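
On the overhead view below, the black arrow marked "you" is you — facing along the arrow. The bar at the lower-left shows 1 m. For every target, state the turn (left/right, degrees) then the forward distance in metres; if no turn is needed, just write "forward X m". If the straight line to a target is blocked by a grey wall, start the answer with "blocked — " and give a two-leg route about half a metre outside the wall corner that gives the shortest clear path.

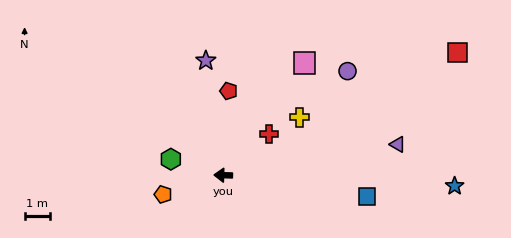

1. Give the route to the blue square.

turn left 173°, forward 5.7 m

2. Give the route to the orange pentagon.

turn left 19°, forward 2.5 m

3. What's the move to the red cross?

turn right 136°, forward 2.4 m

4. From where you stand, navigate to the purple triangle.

turn right 168°, forward 6.9 m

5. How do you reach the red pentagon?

turn right 92°, forward 3.3 m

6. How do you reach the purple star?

turn right 80°, forward 4.5 m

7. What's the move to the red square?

turn right 151°, forward 10.3 m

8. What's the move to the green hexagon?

turn right 15°, forward 2.1 m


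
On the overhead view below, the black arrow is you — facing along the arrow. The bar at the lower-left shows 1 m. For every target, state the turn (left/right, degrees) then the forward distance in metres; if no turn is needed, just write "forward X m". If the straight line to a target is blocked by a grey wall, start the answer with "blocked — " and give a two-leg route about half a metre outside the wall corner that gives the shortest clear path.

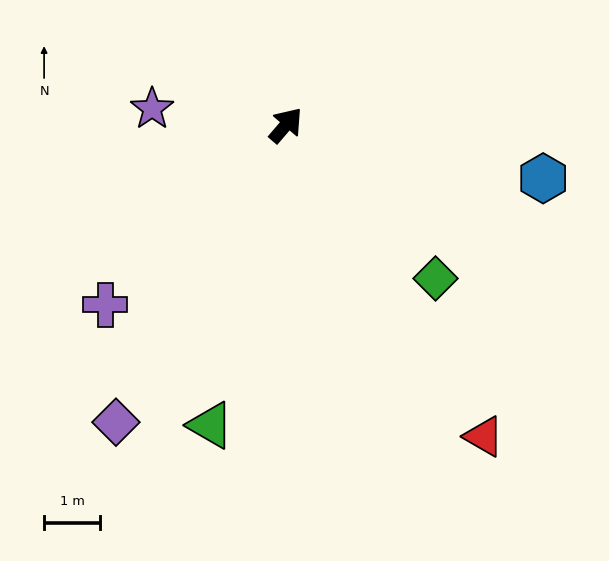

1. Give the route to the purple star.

turn left 124°, forward 2.4 m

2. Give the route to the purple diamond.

turn right 169°, forward 6.1 m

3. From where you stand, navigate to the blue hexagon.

turn right 61°, forward 4.7 m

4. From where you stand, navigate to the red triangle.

turn right 107°, forward 6.6 m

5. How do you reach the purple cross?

turn left 175°, forward 4.5 m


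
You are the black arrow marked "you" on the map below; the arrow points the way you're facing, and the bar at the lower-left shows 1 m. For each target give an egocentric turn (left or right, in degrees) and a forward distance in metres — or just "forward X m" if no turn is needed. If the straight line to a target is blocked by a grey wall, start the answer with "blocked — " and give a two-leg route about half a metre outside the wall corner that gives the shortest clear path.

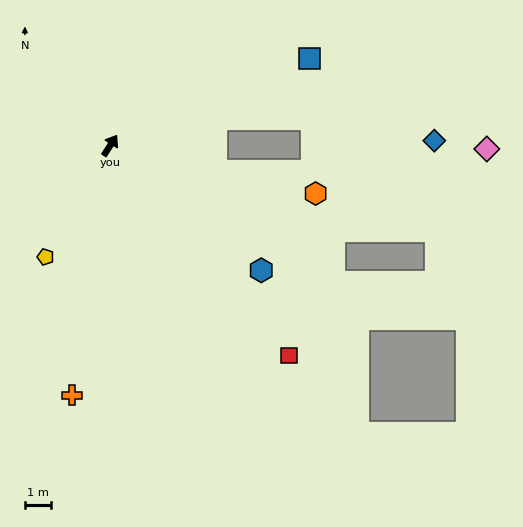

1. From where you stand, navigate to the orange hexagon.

turn right 71°, forward 8.0 m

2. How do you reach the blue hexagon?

turn right 97°, forward 7.4 m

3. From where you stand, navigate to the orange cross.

turn right 156°, forward 9.6 m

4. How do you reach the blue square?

turn right 34°, forward 8.3 m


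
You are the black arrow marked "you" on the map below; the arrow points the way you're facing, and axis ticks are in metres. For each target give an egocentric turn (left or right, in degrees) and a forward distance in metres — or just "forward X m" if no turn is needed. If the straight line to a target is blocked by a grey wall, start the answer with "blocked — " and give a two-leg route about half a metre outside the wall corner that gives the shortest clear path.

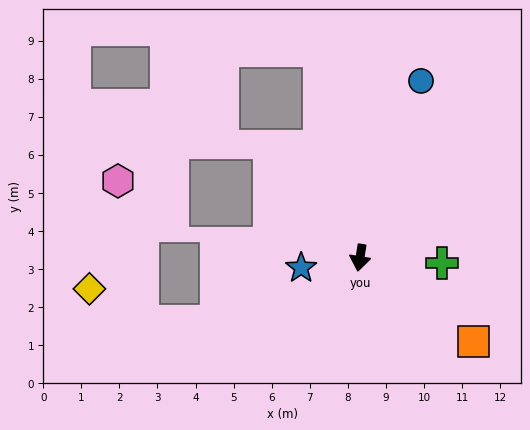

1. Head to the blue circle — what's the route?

turn left 170°, forward 4.9 m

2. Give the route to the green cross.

turn left 96°, forward 2.2 m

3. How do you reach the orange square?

turn left 63°, forward 3.7 m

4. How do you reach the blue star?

turn right 71°, forward 1.6 m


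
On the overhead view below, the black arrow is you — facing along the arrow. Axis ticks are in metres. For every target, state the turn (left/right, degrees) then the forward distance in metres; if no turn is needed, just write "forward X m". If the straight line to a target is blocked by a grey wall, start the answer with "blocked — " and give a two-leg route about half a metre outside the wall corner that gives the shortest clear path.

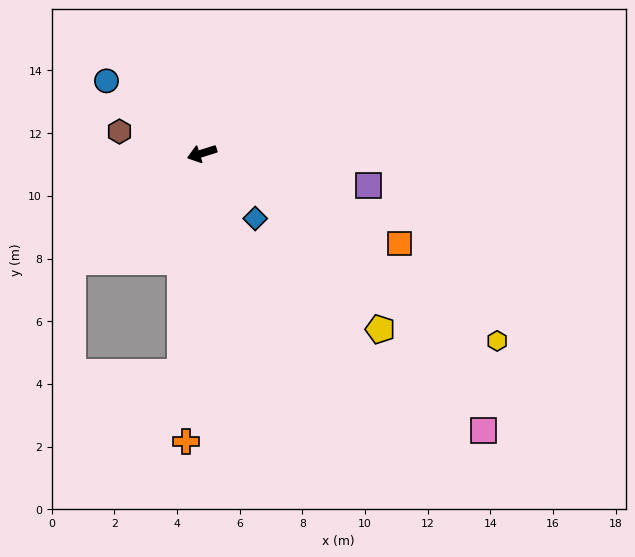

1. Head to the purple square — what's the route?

turn left 152°, forward 5.4 m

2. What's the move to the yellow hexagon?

turn left 130°, forward 11.2 m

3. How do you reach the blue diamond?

turn left 112°, forward 2.7 m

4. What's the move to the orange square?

turn left 138°, forward 6.9 m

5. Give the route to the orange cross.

turn left 69°, forward 9.2 m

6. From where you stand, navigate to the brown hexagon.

turn right 32°, forward 2.7 m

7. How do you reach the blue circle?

turn right 55°, forward 3.8 m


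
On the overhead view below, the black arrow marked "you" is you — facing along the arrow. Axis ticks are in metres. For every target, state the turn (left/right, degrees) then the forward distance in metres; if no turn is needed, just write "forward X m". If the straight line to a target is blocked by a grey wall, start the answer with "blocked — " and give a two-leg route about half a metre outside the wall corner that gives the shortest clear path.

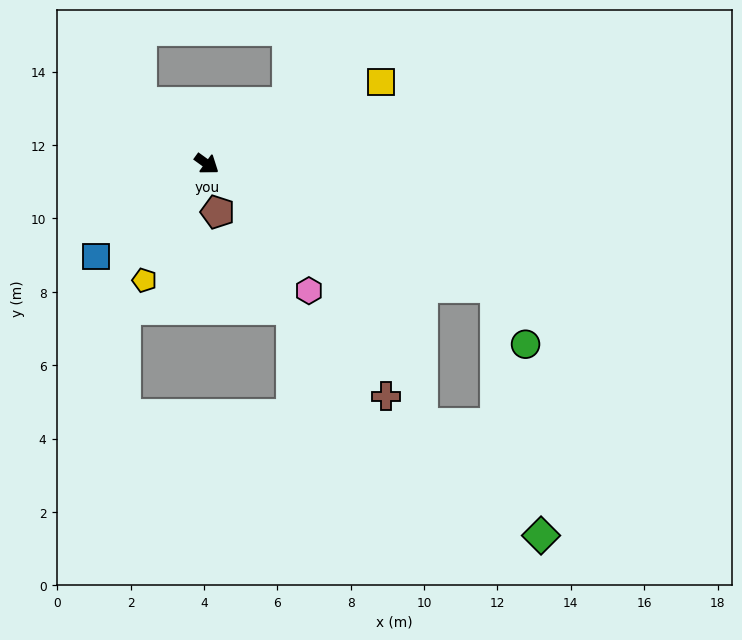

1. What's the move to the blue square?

turn right 104°, forward 3.9 m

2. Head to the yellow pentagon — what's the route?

turn right 82°, forward 3.6 m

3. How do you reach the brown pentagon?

turn right 41°, forward 1.3 m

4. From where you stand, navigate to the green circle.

blocked — turn left 13°, forward 8.6 m, then turn right 40°, forward 1.7 m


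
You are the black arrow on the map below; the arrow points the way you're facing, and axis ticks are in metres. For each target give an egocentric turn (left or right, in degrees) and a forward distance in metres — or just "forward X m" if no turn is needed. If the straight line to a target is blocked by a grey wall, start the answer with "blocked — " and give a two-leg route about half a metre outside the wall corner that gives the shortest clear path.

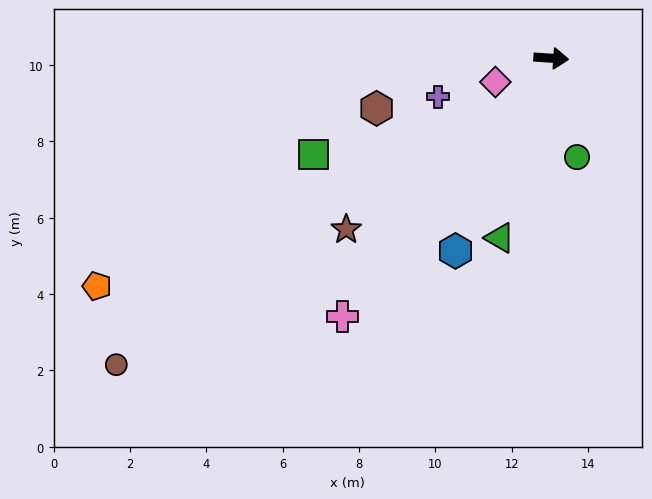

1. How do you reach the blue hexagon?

turn right 113°, forward 5.6 m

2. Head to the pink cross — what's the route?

turn right 125°, forward 8.7 m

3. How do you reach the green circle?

turn right 72°, forward 2.7 m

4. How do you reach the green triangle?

turn right 102°, forward 4.9 m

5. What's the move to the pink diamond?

turn right 153°, forward 1.6 m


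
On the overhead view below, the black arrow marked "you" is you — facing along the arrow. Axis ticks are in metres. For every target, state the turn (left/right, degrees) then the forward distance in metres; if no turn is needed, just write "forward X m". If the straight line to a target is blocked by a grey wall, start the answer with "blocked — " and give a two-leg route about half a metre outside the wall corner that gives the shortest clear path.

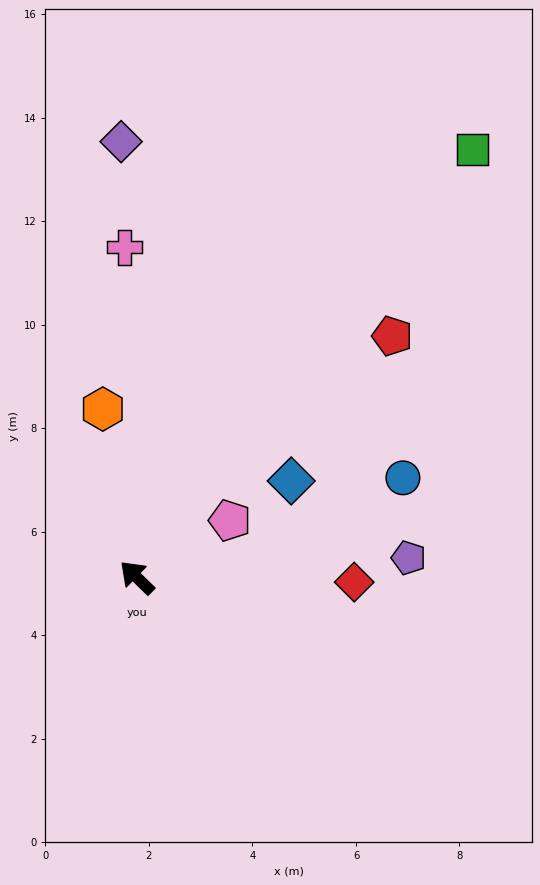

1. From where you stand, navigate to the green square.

turn right 84°, forward 10.5 m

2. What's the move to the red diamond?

turn right 137°, forward 4.2 m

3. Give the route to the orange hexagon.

turn right 34°, forward 3.3 m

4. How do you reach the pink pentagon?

turn right 104°, forward 2.1 m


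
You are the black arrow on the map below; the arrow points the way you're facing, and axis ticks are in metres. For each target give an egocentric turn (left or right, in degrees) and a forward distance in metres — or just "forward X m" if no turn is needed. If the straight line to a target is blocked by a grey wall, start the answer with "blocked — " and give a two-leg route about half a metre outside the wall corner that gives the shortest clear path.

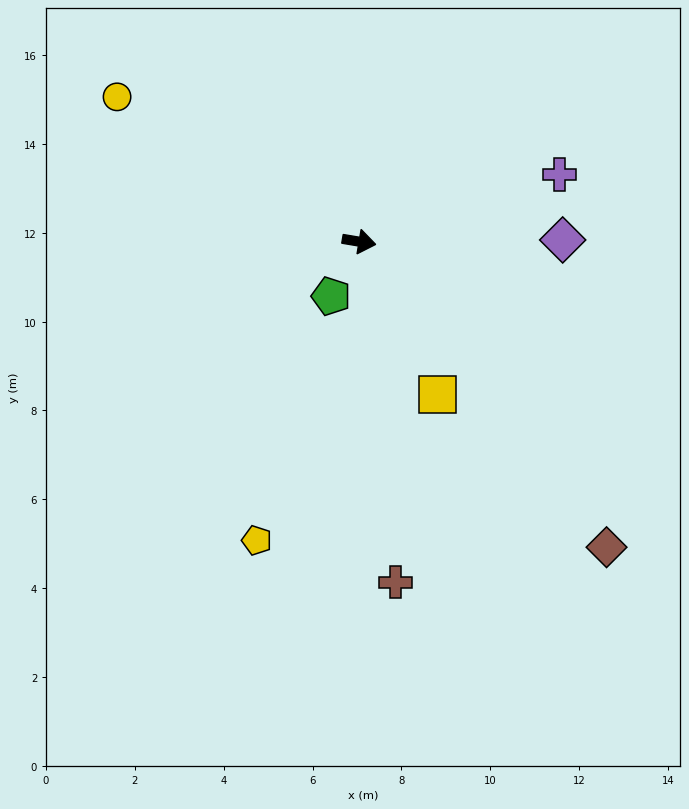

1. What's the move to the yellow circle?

turn left 159°, forward 6.3 m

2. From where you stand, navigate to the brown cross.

turn right 74°, forward 7.7 m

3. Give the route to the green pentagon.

turn right 108°, forward 1.4 m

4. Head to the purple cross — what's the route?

turn left 28°, forward 4.8 m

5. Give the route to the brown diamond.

turn right 41°, forward 8.9 m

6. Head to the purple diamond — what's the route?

turn left 10°, forward 4.6 m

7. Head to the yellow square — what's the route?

turn right 53°, forward 3.9 m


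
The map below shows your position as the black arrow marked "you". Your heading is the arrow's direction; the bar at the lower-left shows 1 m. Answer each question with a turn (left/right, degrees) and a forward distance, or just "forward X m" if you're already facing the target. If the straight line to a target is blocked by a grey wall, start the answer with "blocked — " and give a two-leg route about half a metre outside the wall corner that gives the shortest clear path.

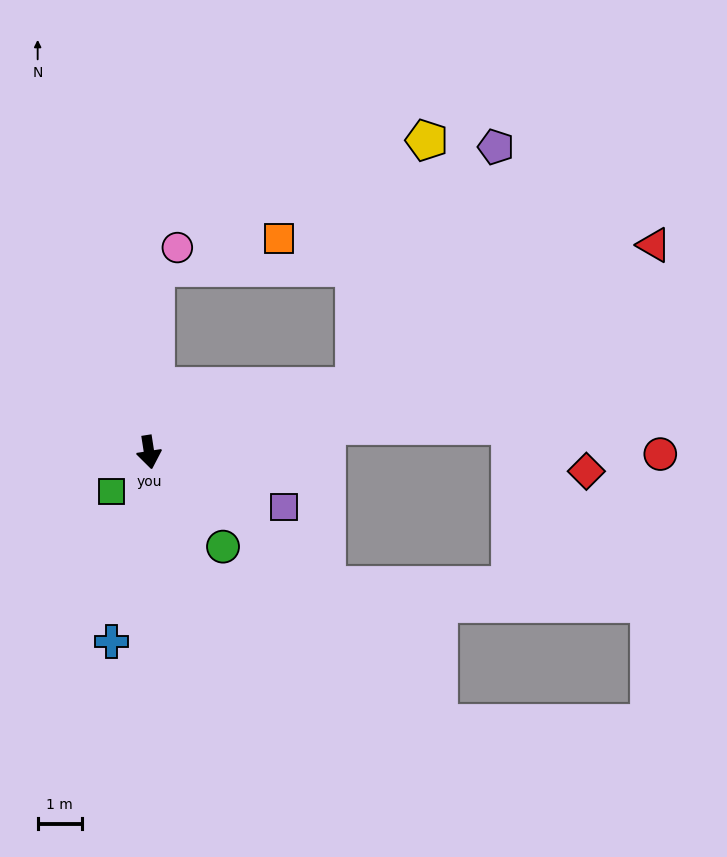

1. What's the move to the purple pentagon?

blocked — turn left 99°, forward 4.9 m, then turn left 41°, forward 6.3 m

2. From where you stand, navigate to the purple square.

turn left 59°, forward 3.3 m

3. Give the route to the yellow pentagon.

blocked — turn left 99°, forward 4.9 m, then turn left 56°, forward 5.8 m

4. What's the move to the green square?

turn right 53°, forward 1.2 m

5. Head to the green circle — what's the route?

turn left 29°, forward 2.7 m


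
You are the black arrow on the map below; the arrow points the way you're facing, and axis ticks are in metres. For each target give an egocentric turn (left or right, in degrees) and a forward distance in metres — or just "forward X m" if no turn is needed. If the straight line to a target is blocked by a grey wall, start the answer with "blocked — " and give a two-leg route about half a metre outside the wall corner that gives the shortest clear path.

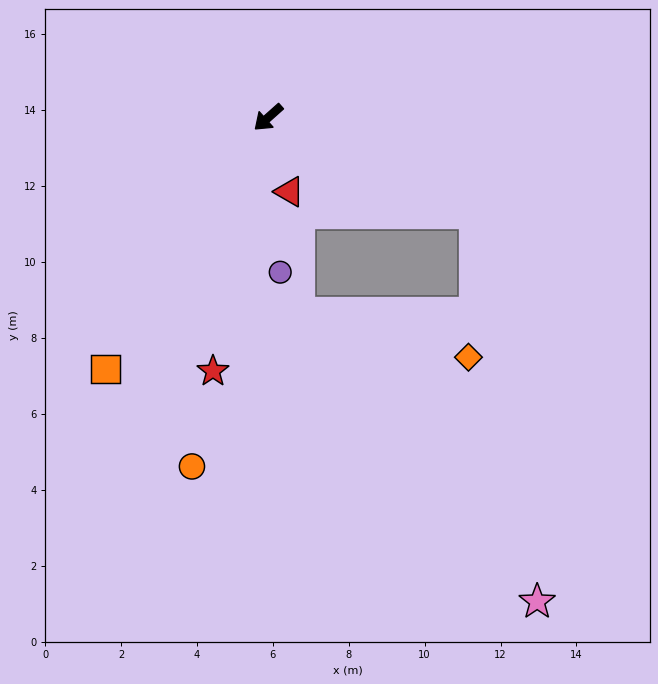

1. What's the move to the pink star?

blocked — turn left 114°, forward 6.0 m, then turn right 57°, forward 10.4 m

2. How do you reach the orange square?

turn left 15°, forward 7.9 m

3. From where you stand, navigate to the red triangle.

turn left 64°, forward 2.0 m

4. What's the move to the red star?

turn left 36°, forward 6.8 m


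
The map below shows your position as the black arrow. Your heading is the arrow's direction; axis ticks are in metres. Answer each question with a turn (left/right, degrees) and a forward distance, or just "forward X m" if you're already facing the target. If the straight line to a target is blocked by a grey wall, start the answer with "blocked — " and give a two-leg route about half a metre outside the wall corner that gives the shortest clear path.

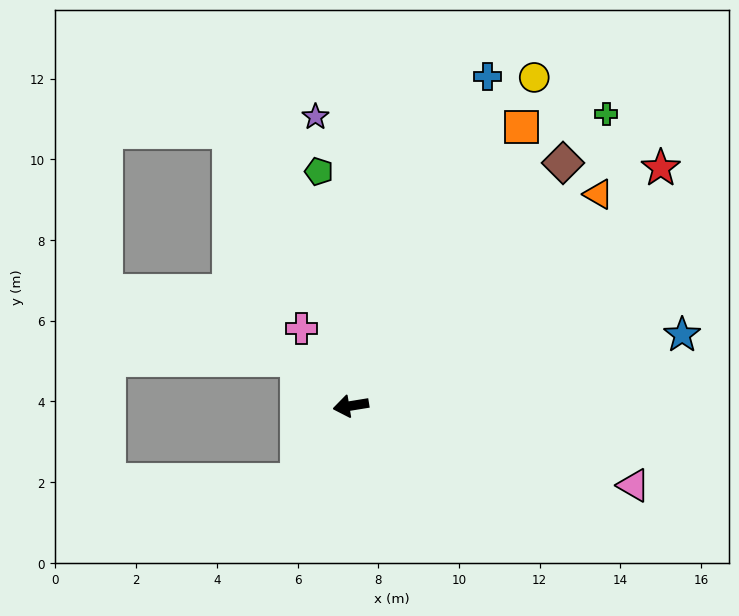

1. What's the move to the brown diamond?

turn right 140°, forward 8.0 m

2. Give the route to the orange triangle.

turn right 149°, forward 8.1 m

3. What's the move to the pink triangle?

turn left 155°, forward 7.3 m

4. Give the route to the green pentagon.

turn right 91°, forward 5.9 m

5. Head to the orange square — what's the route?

turn right 131°, forward 8.1 m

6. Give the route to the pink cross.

turn right 67°, forward 2.3 m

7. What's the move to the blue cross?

turn right 122°, forward 8.8 m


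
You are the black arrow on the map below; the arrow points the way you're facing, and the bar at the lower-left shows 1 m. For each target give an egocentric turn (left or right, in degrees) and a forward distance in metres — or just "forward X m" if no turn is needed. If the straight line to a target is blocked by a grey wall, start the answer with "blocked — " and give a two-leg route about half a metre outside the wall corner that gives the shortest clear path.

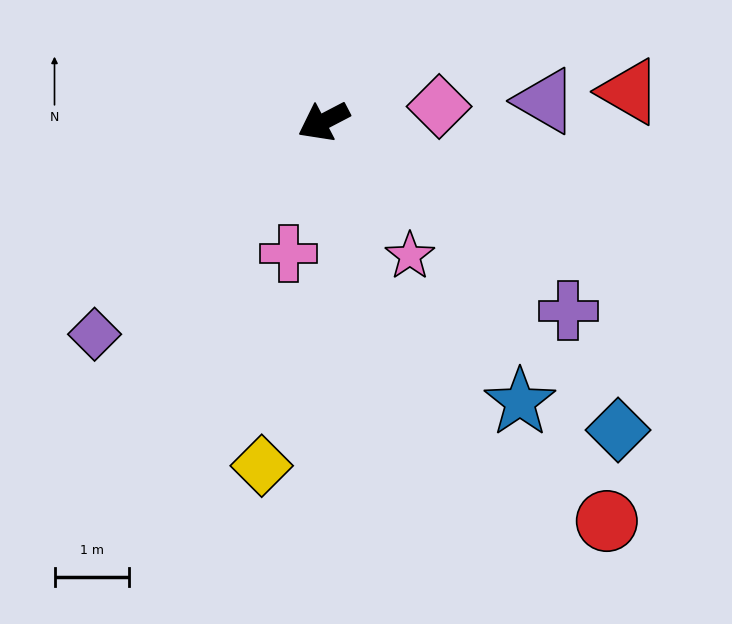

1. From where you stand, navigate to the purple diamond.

turn left 15°, forward 4.2 m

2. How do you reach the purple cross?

turn left 115°, forward 4.2 m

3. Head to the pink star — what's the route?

turn left 95°, forward 2.2 m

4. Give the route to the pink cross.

turn left 47°, forward 1.8 m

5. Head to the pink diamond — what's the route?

turn left 160°, forward 1.6 m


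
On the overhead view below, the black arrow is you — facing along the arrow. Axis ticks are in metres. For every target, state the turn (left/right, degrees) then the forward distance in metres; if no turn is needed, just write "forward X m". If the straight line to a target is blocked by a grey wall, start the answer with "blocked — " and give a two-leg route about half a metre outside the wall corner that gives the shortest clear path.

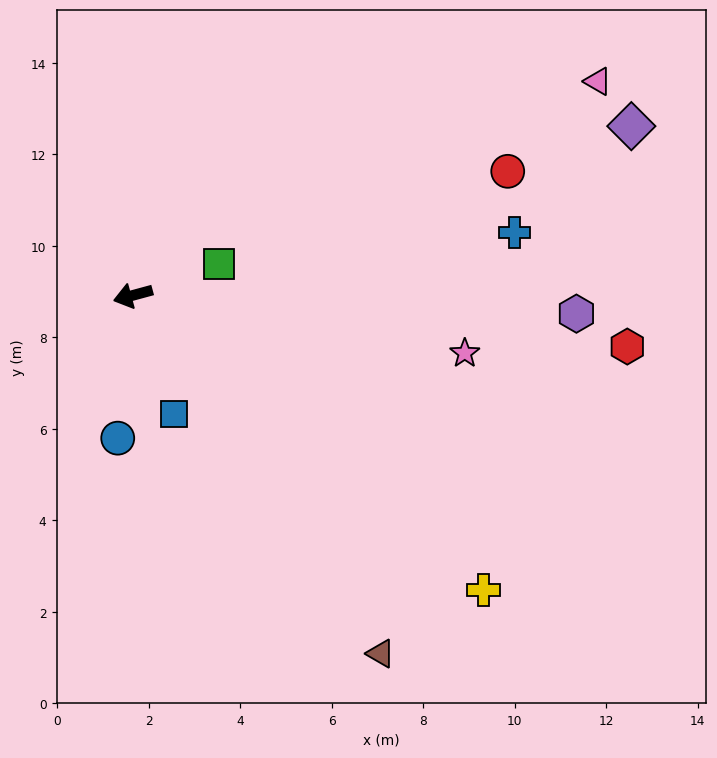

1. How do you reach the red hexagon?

turn left 159°, forward 10.9 m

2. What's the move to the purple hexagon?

turn left 162°, forward 9.7 m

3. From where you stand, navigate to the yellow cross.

turn left 125°, forward 10.0 m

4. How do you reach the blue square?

turn left 94°, forward 2.7 m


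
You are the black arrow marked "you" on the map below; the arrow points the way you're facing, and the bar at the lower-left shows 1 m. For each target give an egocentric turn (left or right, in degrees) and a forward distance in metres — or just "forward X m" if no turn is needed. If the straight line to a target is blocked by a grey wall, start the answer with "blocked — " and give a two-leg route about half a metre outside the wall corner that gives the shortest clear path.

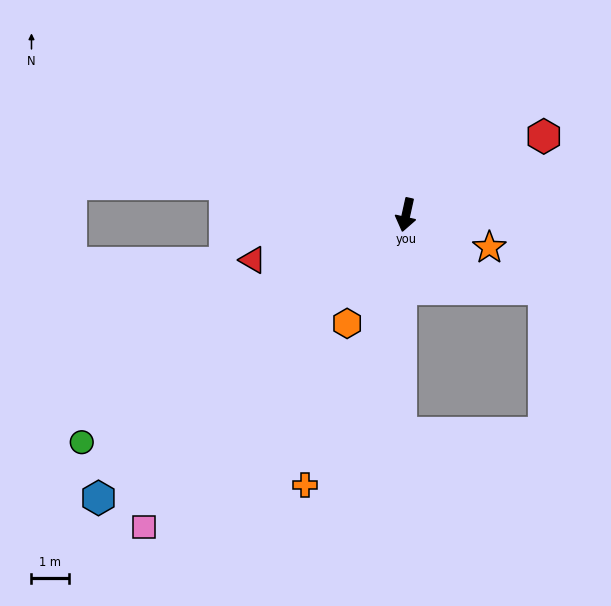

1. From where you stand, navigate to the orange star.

turn left 81°, forward 2.4 m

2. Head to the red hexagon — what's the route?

turn left 132°, forward 4.3 m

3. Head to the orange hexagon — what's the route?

turn right 16°, forward 3.3 m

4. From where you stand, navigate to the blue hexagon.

turn right 35°, forward 11.3 m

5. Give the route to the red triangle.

turn right 61°, forward 4.3 m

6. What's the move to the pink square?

turn right 28°, forward 11.0 m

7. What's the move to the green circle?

turn right 42°, forward 10.7 m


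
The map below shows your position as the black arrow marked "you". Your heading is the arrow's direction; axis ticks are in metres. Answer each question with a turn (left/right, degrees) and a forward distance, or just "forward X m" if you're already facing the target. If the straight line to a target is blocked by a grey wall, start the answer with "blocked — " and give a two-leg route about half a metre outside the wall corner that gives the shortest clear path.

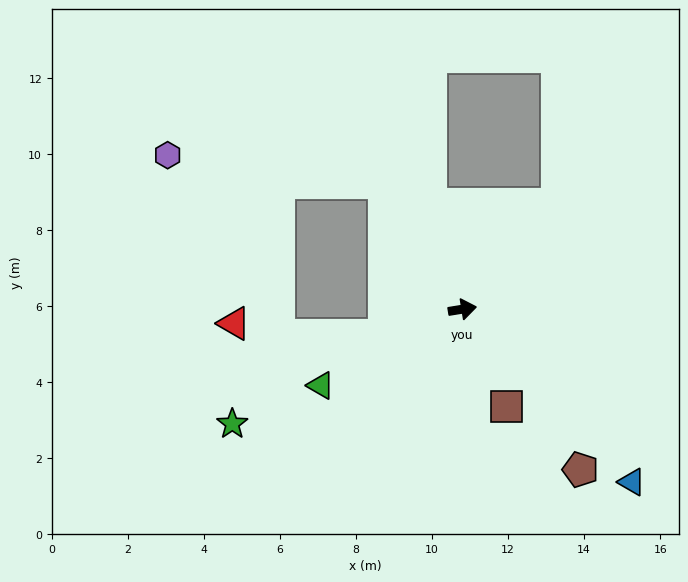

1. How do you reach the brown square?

turn right 75°, forward 2.8 m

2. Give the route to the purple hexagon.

blocked — turn left 113°, forward 3.9 m, then turn left 51°, forward 5.7 m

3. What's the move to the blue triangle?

turn right 55°, forward 6.4 m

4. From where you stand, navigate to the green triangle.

turn right 161°, forward 4.2 m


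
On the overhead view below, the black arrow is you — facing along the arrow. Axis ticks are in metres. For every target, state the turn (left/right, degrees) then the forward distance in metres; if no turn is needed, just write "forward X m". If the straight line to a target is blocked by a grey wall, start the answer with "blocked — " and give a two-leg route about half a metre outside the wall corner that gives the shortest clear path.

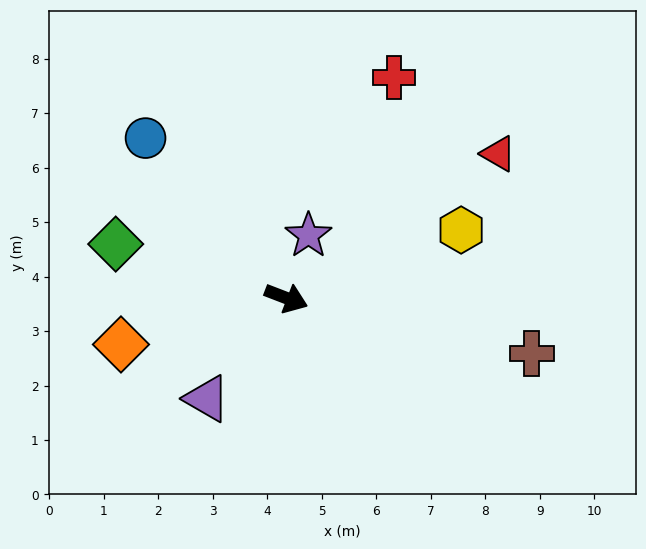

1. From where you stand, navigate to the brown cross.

turn left 8°, forward 4.6 m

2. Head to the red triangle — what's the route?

turn left 55°, forward 4.7 m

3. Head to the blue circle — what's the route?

turn left 152°, forward 3.9 m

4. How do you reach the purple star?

turn left 92°, forward 1.2 m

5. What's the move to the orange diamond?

turn right 143°, forward 3.2 m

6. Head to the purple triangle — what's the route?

turn right 107°, forward 2.4 m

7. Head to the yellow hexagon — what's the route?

turn left 42°, forward 3.4 m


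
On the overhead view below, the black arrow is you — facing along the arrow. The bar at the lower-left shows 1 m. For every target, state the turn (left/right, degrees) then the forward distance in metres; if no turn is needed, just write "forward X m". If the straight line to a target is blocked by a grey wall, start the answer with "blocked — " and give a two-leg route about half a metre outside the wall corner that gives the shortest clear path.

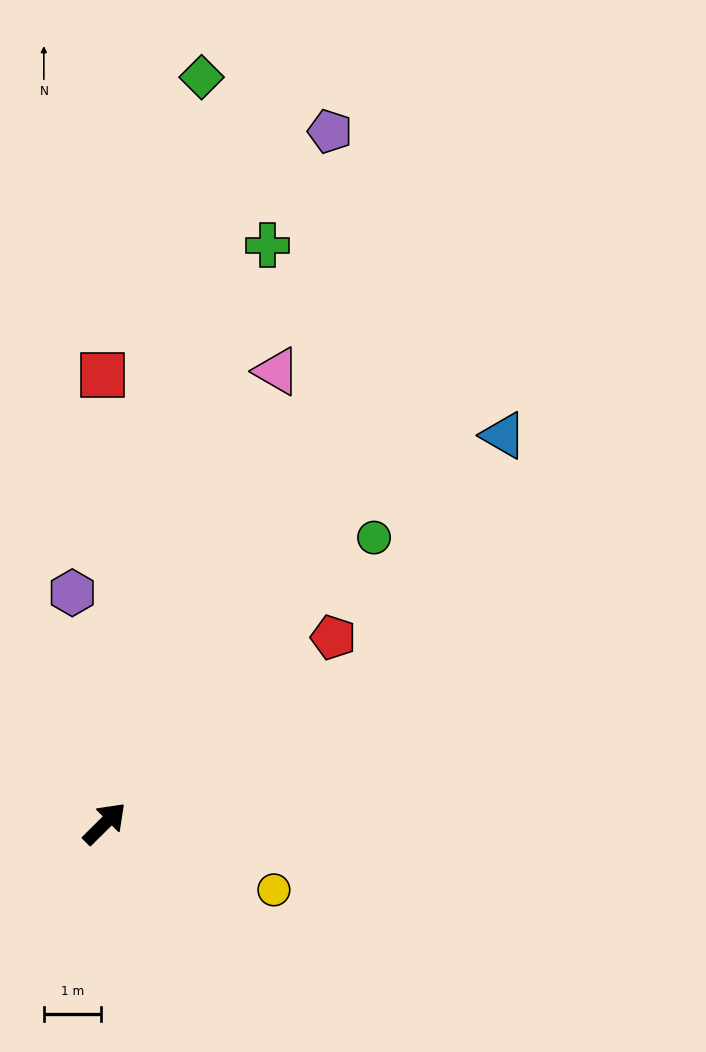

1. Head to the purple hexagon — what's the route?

turn left 53°, forward 4.1 m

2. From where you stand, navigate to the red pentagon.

turn right 6°, forward 5.2 m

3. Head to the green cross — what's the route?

turn left 29°, forward 10.5 m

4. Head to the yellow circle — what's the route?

turn right 66°, forward 3.2 m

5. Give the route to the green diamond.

turn left 38°, forward 13.2 m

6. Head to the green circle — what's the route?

forward 6.9 m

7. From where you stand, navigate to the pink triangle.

turn left 24°, forward 8.5 m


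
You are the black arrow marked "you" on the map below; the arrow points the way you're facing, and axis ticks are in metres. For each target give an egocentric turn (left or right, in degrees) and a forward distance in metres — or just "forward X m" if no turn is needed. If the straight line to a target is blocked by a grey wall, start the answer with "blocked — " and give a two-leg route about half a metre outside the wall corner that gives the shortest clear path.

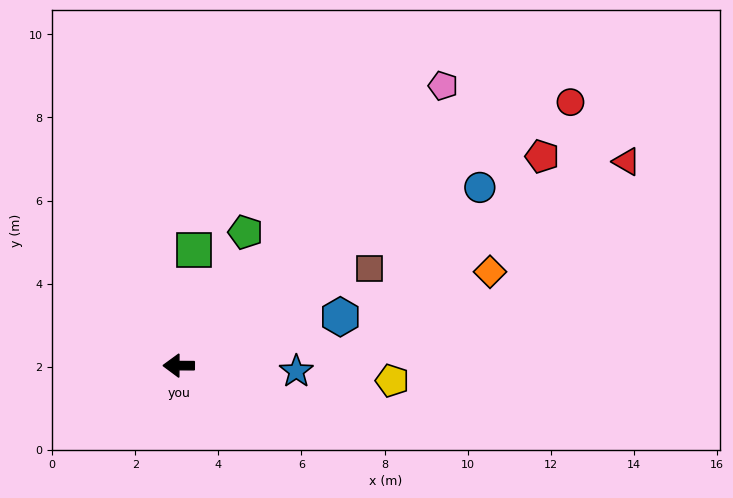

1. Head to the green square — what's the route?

turn right 97°, forward 2.8 m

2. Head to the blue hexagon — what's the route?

turn right 163°, forward 4.1 m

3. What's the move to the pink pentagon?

turn right 133°, forward 9.3 m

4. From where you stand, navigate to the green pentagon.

turn right 116°, forward 3.6 m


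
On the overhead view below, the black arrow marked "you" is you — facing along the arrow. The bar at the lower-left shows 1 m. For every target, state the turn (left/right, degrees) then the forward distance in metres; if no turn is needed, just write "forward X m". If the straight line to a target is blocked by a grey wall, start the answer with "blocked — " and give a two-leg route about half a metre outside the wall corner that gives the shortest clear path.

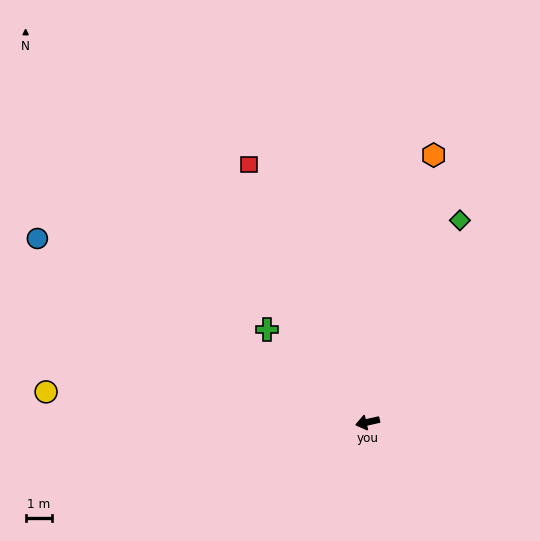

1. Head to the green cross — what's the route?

turn right 55°, forward 5.1 m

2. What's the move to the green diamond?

turn right 127°, forward 8.3 m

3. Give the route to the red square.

turn right 78°, forward 10.6 m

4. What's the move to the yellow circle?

turn right 18°, forward 12.1 m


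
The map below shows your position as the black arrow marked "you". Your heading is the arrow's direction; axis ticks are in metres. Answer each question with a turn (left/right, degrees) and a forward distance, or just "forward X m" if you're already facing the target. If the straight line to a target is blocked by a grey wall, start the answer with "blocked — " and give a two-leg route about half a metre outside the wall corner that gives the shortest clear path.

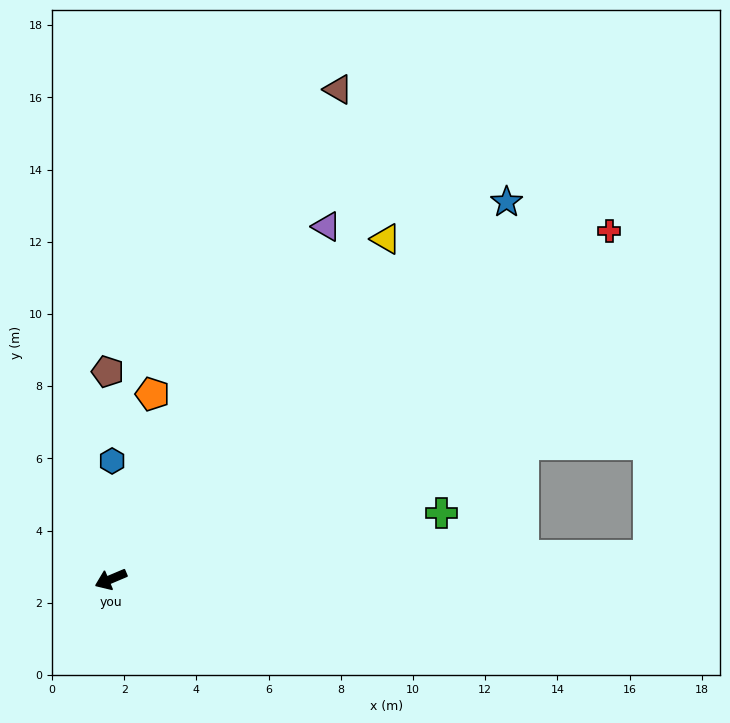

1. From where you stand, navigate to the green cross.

turn left 168°, forward 9.3 m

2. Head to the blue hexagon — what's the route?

turn right 114°, forward 3.3 m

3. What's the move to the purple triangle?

turn right 144°, forward 11.5 m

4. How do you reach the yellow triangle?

turn right 152°, forward 12.1 m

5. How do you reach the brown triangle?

turn right 138°, forward 15.0 m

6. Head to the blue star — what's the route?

turn right 159°, forward 15.1 m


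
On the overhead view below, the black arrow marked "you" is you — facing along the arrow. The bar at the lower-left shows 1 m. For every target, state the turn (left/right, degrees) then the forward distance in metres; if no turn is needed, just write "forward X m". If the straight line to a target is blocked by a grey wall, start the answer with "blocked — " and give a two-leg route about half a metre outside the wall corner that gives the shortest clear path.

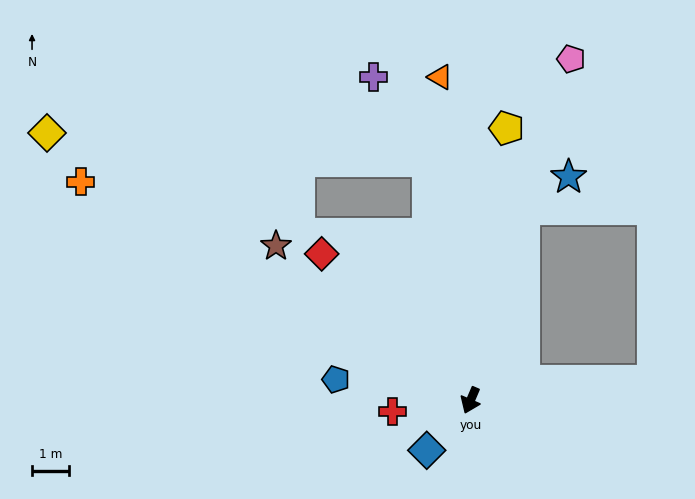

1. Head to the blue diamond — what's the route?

turn right 18°, forward 1.8 m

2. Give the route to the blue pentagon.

turn right 76°, forward 3.7 m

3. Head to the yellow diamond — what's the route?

turn right 99°, forward 13.4 m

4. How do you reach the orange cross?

turn right 96°, forward 12.0 m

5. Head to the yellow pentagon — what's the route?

turn right 164°, forward 7.4 m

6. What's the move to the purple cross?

blocked — turn right 147°, forward 6.5 m, then turn left 23°, forward 2.7 m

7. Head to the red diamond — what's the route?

turn right 111°, forward 5.6 m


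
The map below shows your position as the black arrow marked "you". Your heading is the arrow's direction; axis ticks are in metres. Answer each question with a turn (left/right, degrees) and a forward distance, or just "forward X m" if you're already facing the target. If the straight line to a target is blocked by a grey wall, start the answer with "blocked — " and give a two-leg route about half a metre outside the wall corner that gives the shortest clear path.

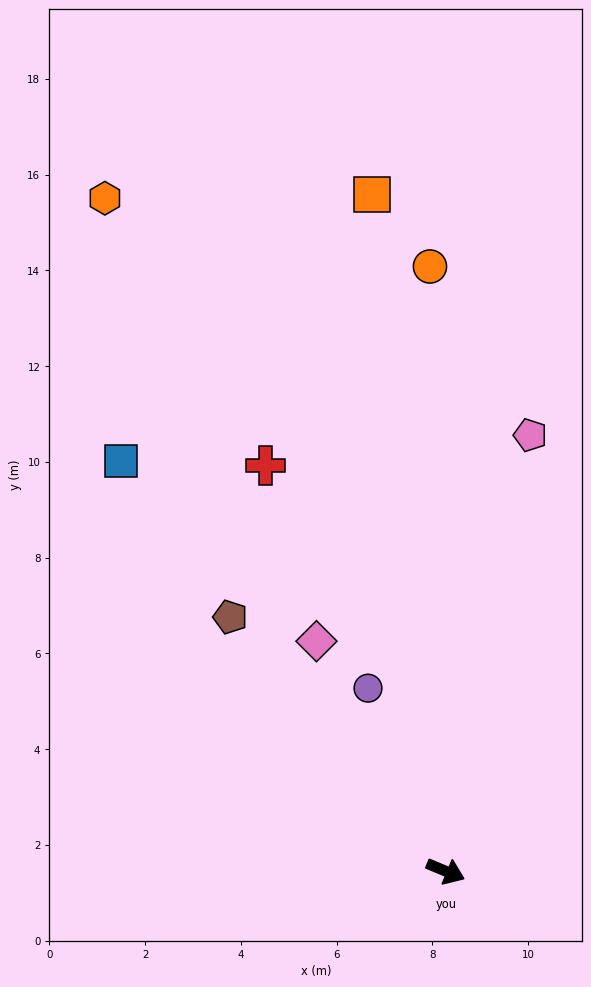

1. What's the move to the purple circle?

turn left 136°, forward 4.2 m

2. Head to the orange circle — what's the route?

turn left 114°, forward 12.6 m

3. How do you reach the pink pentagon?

turn left 102°, forward 9.3 m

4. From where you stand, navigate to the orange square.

turn left 119°, forward 14.2 m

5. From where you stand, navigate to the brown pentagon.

turn left 153°, forward 7.0 m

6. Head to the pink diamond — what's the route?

turn left 142°, forward 5.5 m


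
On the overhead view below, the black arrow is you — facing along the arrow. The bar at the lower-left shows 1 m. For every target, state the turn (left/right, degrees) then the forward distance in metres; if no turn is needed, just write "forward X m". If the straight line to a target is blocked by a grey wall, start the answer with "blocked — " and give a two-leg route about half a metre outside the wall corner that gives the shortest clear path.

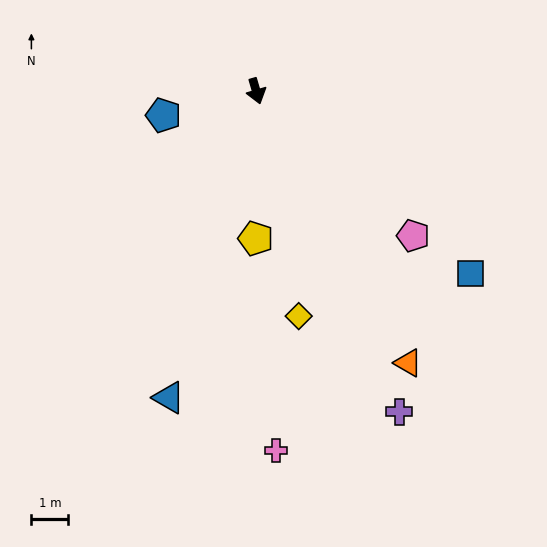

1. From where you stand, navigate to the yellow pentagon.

turn right 16°, forward 4.0 m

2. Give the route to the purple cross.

turn left 8°, forward 9.5 m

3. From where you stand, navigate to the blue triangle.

turn right 32°, forward 8.6 m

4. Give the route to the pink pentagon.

turn left 31°, forward 5.8 m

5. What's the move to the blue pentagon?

turn right 92°, forward 2.6 m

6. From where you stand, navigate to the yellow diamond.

turn right 6°, forward 6.2 m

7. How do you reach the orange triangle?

turn left 13°, forward 8.4 m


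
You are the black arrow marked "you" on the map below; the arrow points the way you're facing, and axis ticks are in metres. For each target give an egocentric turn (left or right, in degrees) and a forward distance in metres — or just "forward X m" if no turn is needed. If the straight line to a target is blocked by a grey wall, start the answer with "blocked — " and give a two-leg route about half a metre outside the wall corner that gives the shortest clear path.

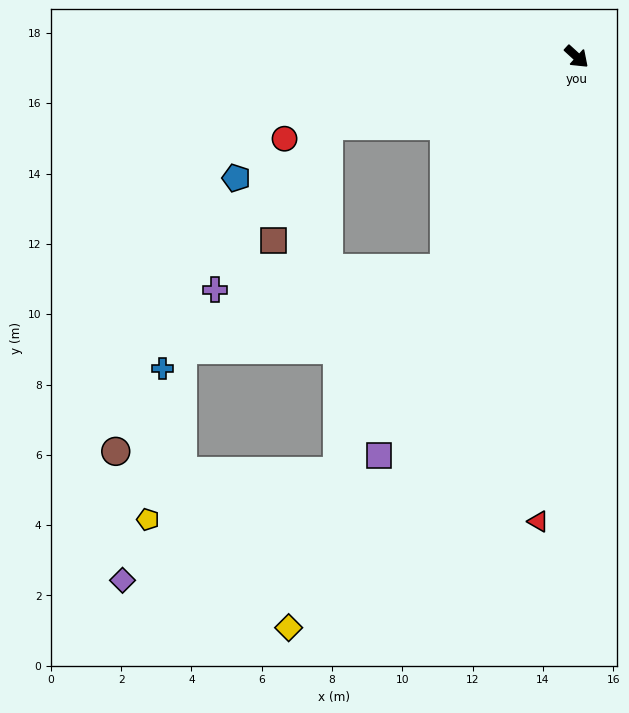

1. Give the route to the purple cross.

blocked — turn right 79°, forward 7.1 m, then turn right 53°, forward 6.6 m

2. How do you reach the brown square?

blocked — turn right 122°, forward 7.3 m, then turn left 49°, forward 3.6 m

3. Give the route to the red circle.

turn right 122°, forward 8.6 m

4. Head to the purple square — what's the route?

turn right 74°, forward 12.7 m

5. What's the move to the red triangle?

turn right 52°, forward 13.3 m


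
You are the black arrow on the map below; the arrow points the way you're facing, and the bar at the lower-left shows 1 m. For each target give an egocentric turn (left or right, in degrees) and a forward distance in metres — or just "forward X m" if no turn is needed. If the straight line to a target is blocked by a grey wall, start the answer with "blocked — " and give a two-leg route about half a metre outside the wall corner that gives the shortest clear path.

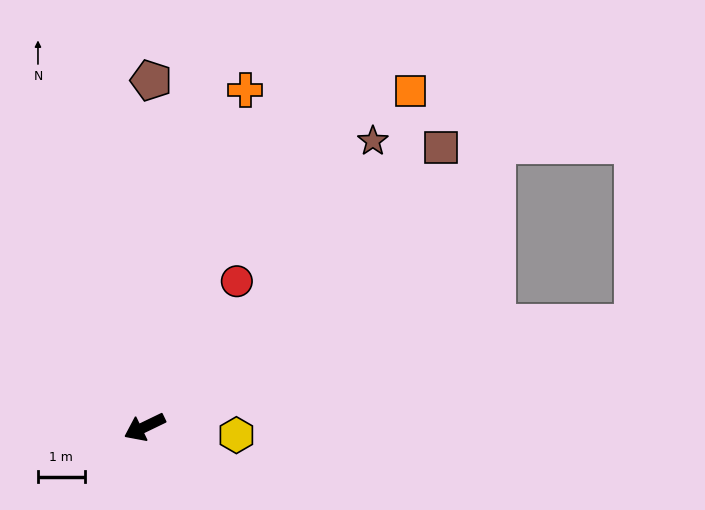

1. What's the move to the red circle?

turn right 148°, forward 3.7 m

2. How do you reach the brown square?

turn right 162°, forward 8.7 m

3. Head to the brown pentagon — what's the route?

turn right 117°, forward 7.4 m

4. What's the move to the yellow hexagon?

turn left 149°, forward 2.0 m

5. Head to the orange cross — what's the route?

turn right 132°, forward 7.5 m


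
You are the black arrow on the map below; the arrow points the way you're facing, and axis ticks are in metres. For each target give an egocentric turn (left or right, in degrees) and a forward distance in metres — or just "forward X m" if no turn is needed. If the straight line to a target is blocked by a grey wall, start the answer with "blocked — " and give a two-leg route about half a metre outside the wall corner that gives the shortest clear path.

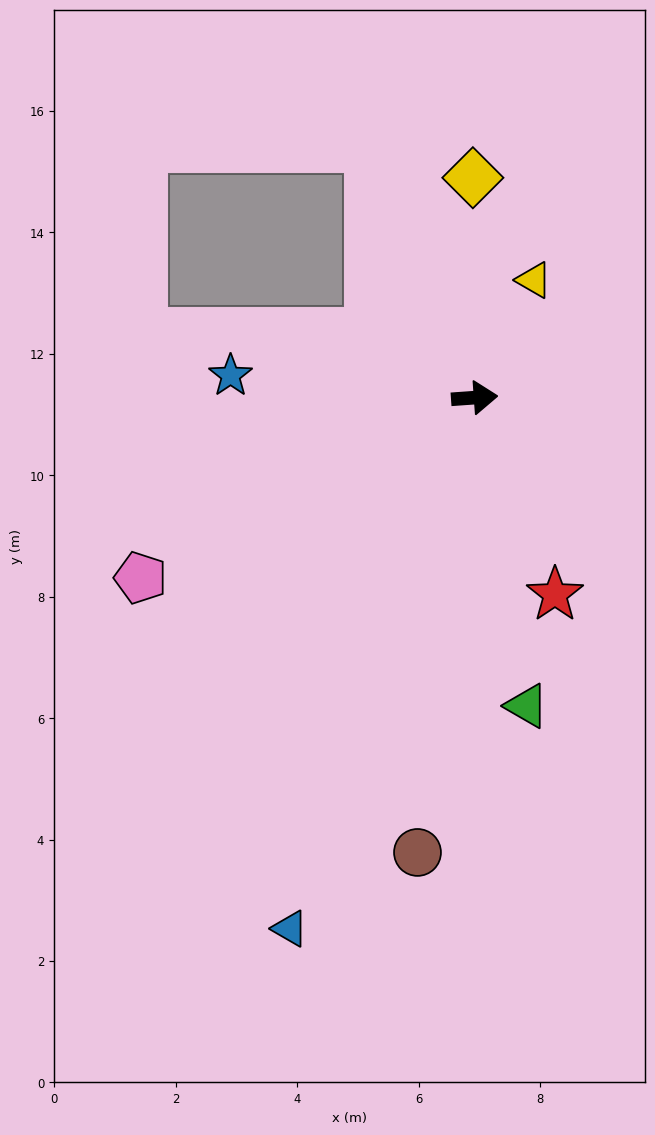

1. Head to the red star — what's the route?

turn right 72°, forward 3.5 m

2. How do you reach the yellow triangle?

turn left 59°, forward 2.2 m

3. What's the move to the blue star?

turn left 171°, forward 4.0 m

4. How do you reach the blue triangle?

turn right 113°, forward 9.3 m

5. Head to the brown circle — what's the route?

turn right 101°, forward 7.5 m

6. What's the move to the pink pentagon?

turn right 156°, forward 6.2 m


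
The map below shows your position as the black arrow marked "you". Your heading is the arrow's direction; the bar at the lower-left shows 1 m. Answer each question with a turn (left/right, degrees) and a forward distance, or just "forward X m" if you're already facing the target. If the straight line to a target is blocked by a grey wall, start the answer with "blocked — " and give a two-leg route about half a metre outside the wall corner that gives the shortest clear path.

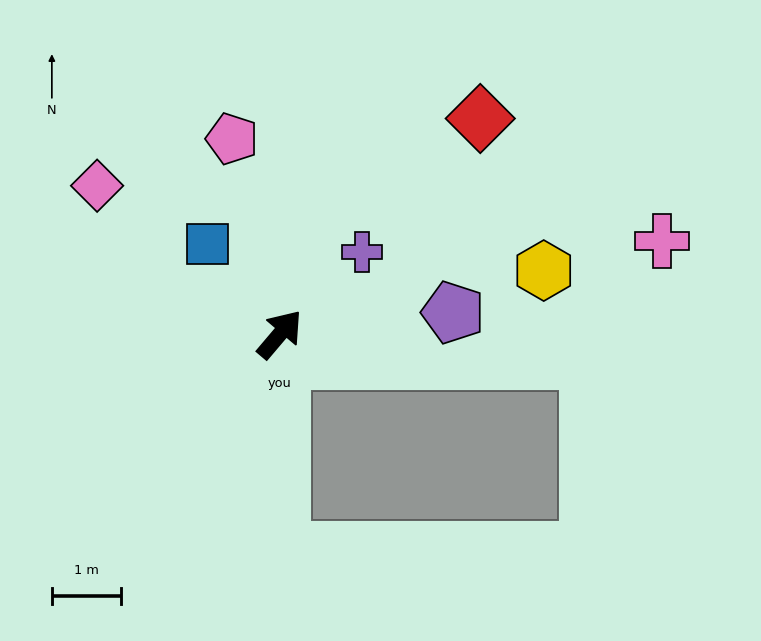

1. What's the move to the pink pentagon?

turn left 54°, forward 2.9 m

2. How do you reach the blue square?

turn left 79°, forward 1.7 m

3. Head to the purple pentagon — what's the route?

turn right 43°, forward 2.5 m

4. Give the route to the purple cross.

turn right 5°, forward 1.7 m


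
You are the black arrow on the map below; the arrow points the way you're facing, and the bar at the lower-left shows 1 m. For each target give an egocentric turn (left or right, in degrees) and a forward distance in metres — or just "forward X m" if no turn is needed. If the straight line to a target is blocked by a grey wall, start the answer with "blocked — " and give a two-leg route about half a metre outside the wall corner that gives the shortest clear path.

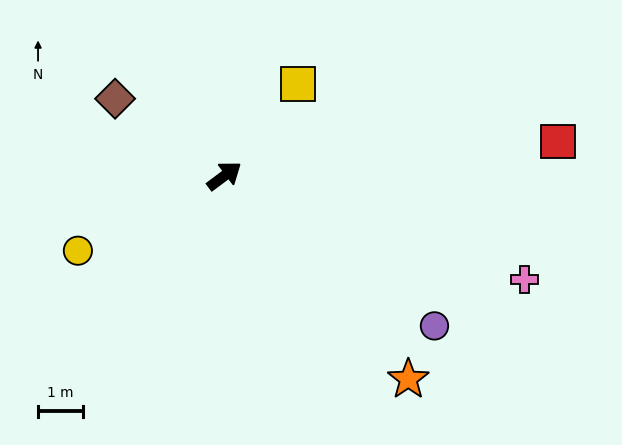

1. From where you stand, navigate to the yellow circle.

turn left 170°, forward 3.6 m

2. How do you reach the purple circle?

turn right 72°, forward 5.7 m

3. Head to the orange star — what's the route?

turn right 85°, forward 6.1 m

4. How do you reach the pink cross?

turn right 56°, forward 7.0 m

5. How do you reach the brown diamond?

turn left 108°, forward 3.0 m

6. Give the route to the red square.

turn right 31°, forward 7.4 m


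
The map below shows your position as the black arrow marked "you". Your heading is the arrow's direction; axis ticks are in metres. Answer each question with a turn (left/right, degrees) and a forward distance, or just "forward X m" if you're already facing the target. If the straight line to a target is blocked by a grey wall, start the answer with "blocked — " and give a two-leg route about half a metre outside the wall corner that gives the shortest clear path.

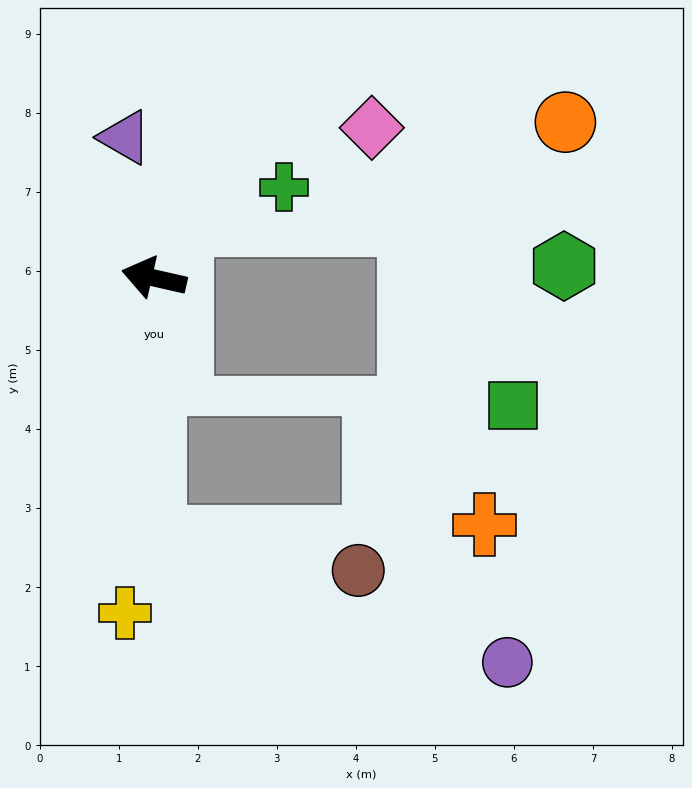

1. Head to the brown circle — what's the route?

blocked — turn left 102°, forward 3.3 m, then turn left 82°, forward 2.6 m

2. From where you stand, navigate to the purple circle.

blocked — turn left 102°, forward 3.3 m, then turn left 72°, forward 4.8 m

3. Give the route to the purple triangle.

turn right 66°, forward 1.8 m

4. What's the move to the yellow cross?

turn left 98°, forward 4.3 m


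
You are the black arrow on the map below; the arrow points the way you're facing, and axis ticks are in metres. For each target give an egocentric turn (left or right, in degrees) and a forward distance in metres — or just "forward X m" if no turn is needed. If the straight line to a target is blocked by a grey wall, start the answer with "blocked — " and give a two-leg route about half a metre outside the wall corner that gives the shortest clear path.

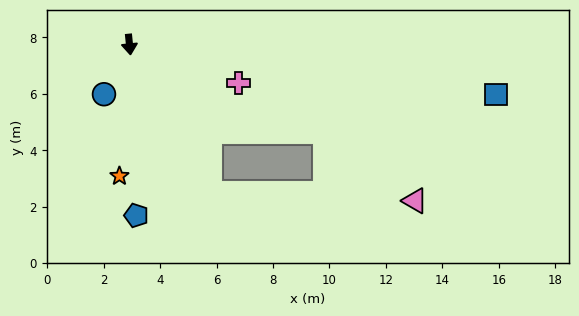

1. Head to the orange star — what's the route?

turn right 10°, forward 4.7 m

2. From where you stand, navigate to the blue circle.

turn right 33°, forward 2.0 m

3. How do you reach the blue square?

turn left 77°, forward 13.1 m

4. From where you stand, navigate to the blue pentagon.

turn right 3°, forward 6.1 m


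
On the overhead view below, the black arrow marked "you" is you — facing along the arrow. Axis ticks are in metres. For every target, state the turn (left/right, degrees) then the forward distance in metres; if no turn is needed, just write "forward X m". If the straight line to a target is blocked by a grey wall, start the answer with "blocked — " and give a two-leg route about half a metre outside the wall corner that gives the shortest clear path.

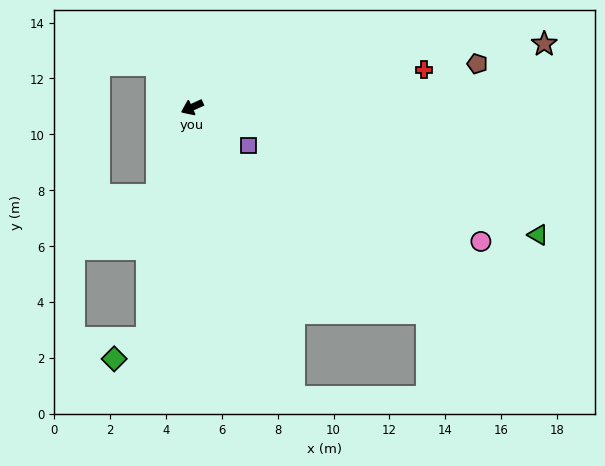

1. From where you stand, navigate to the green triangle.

turn left 135°, forward 13.2 m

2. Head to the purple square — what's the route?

turn left 121°, forward 2.4 m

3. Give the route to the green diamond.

blocked — turn left 55°, forward 8.4 m, then turn right 48°, forward 1.4 m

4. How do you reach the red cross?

turn left 165°, forward 8.4 m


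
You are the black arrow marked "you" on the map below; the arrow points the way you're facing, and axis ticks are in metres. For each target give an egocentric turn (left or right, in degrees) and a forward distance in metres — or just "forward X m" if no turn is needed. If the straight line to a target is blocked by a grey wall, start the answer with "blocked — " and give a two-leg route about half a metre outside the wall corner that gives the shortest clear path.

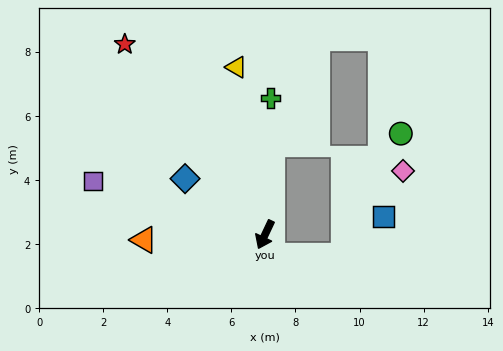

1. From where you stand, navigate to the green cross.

turn right 157°, forward 4.3 m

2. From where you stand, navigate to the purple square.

turn right 82°, forward 5.6 m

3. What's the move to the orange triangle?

turn right 62°, forward 3.8 m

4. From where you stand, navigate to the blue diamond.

turn right 100°, forward 3.0 m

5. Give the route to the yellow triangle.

turn right 145°, forward 5.3 m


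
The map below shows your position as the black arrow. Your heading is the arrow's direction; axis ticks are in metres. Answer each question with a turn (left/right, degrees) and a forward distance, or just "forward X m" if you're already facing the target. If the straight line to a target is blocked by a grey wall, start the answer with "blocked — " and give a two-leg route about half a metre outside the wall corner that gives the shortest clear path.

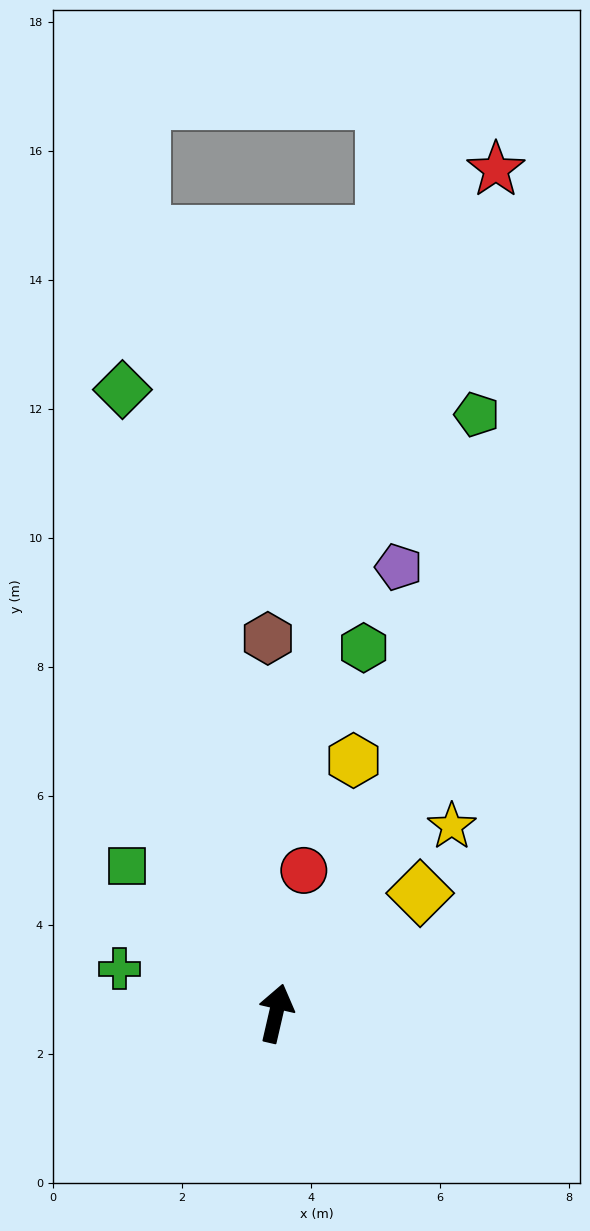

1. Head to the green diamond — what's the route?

turn left 27°, forward 10.0 m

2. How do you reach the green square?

turn left 58°, forward 3.3 m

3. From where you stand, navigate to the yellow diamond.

turn right 37°, forward 2.9 m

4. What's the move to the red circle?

turn left 2°, forward 2.3 m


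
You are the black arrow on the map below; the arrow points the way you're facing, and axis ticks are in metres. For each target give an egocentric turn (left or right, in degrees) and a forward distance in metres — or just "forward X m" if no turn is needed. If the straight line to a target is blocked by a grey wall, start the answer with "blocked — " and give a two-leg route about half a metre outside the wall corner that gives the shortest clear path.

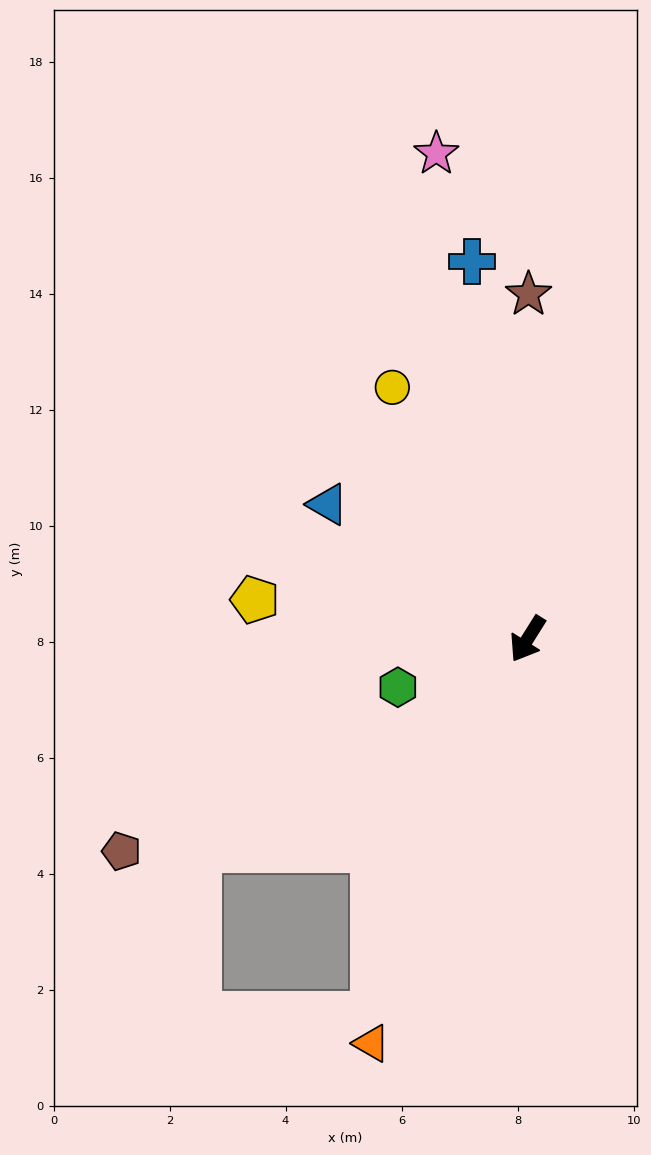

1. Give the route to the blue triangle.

turn right 92°, forward 4.2 m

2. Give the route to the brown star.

turn right 148°, forward 5.9 m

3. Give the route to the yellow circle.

turn right 120°, forward 4.9 m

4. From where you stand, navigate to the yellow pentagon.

turn right 66°, forward 4.8 m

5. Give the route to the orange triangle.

turn left 11°, forward 7.5 m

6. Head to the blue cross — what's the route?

turn right 140°, forward 6.6 m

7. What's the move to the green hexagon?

turn right 38°, forward 2.4 m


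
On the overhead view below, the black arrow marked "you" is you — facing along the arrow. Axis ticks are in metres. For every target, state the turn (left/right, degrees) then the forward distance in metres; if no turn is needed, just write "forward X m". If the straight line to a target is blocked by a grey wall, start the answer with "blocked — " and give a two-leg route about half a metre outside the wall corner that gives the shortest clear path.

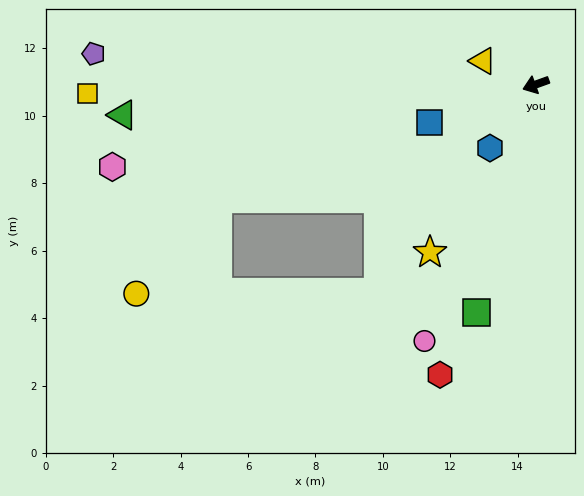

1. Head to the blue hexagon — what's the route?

turn left 34°, forward 2.3 m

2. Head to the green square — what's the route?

turn left 56°, forward 7.0 m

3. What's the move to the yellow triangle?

turn right 44°, forward 1.7 m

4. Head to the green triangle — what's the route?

turn right 16°, forward 12.3 m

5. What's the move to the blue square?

forward 3.4 m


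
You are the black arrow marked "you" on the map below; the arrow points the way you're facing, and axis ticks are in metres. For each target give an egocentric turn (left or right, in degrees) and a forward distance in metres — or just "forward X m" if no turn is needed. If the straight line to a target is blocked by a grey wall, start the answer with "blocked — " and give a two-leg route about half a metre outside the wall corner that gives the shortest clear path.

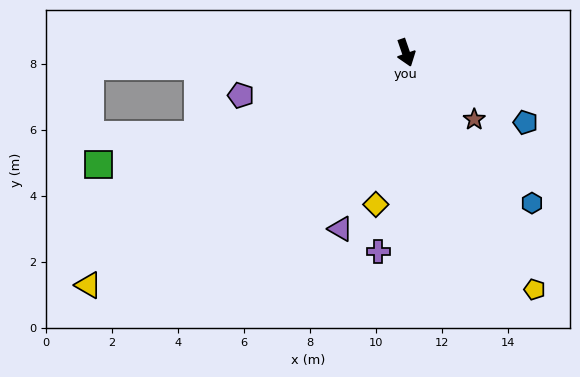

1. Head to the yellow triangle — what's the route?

turn right 73°, forward 11.9 m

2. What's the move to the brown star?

turn left 27°, forward 2.9 m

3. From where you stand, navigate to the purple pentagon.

turn right 95°, forward 5.2 m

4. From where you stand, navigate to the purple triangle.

turn right 39°, forward 5.7 m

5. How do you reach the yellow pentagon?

turn left 10°, forward 8.2 m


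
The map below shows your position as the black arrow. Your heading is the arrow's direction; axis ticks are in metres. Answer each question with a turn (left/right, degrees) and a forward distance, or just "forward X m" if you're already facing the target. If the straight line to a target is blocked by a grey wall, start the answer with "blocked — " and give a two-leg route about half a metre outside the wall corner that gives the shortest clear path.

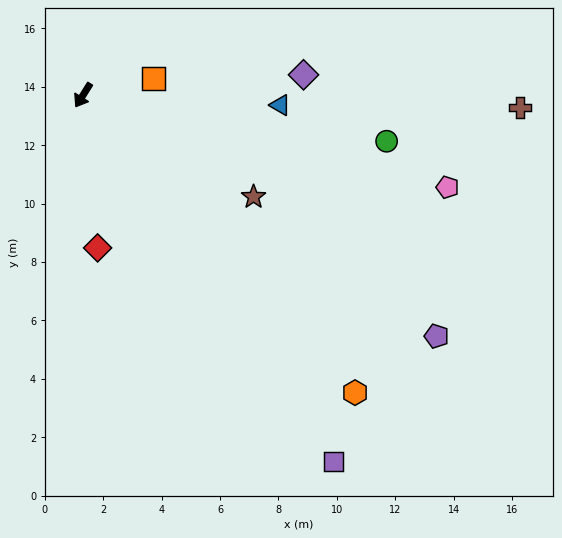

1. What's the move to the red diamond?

turn left 37°, forward 5.3 m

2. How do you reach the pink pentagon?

turn left 108°, forward 12.9 m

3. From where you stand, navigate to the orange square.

turn left 136°, forward 2.5 m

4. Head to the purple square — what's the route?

turn left 66°, forward 15.2 m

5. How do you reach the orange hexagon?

turn left 74°, forward 13.8 m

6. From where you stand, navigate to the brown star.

turn left 91°, forward 6.8 m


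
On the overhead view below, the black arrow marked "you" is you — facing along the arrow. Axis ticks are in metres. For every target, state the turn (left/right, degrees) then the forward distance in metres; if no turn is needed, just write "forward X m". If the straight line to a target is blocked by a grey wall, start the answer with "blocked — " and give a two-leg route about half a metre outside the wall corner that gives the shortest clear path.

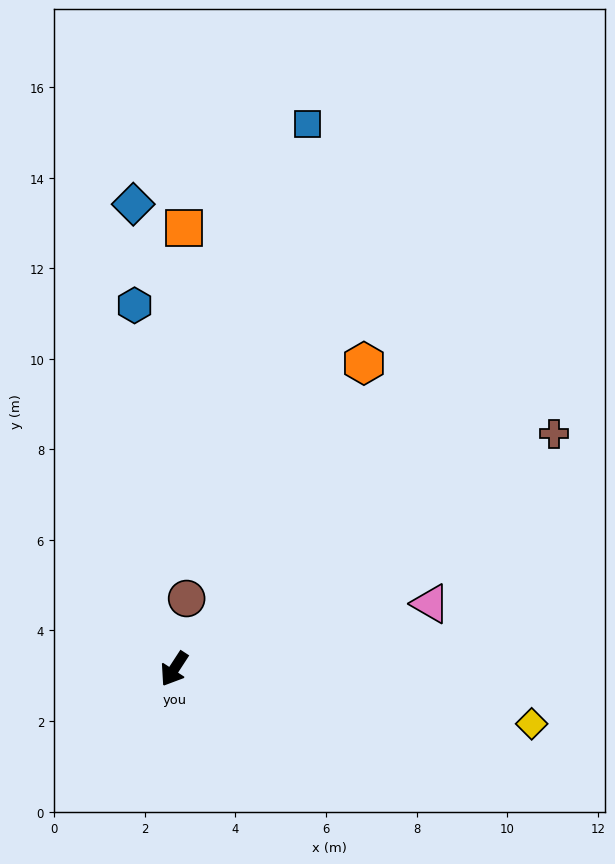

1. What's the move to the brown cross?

turn left 155°, forward 9.9 m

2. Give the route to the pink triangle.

turn left 137°, forward 5.8 m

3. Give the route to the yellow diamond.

turn left 114°, forward 8.0 m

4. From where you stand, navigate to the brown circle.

turn right 157°, forward 1.6 m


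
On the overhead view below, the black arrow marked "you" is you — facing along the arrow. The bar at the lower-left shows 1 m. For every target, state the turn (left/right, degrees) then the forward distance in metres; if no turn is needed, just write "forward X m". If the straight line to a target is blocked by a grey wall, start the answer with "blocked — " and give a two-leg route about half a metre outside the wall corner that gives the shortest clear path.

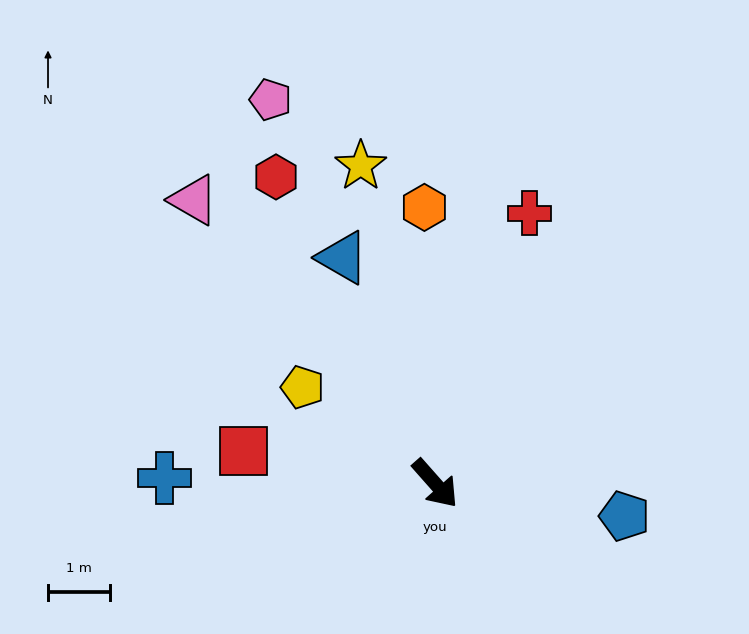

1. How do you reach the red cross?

turn left 119°, forward 4.6 m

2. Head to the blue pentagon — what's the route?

turn left 39°, forward 3.1 m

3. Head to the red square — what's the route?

turn right 141°, forward 3.1 m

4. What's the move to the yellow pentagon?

turn right 167°, forward 2.6 m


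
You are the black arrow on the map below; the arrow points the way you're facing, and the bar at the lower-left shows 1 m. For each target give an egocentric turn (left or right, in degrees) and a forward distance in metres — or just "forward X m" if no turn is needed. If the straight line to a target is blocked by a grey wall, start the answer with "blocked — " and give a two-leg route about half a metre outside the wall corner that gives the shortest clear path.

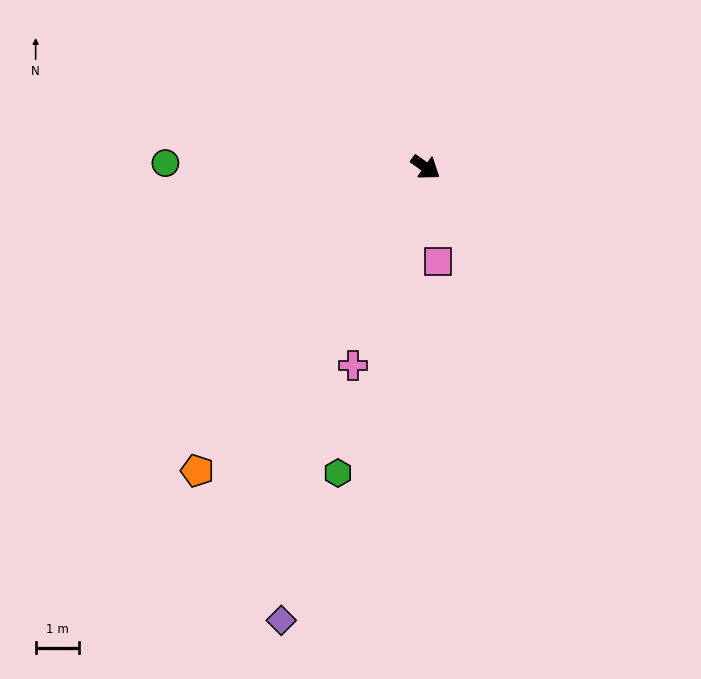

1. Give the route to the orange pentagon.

turn right 92°, forward 8.7 m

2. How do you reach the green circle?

turn right 146°, forward 6.0 m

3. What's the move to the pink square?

turn right 47°, forward 2.2 m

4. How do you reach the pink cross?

turn right 75°, forward 4.8 m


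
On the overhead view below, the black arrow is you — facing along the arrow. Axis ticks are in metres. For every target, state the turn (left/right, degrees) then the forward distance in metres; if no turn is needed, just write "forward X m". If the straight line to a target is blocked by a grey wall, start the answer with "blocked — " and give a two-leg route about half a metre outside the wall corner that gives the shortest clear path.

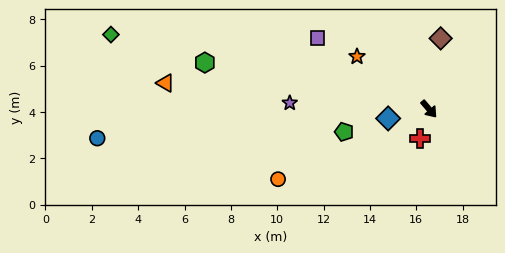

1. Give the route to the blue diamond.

turn right 118°, forward 1.8 m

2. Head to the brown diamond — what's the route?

turn left 130°, forward 3.1 m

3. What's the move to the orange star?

turn right 167°, forward 3.8 m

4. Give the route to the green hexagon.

turn right 142°, forward 9.9 m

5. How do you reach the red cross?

turn right 57°, forward 1.3 m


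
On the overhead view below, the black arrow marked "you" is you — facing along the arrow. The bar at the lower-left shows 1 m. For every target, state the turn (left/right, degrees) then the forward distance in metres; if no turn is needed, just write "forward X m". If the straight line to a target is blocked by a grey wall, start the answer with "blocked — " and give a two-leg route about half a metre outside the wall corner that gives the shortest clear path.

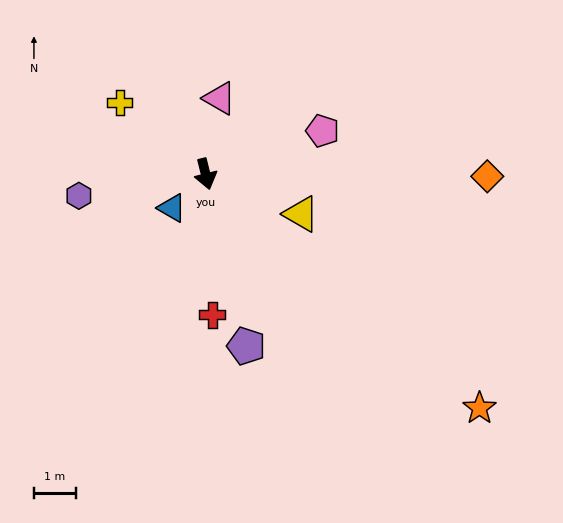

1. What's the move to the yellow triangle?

turn left 53°, forward 2.5 m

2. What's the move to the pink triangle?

turn left 156°, forward 1.8 m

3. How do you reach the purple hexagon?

turn right 94°, forward 3.1 m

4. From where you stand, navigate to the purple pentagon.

forward 4.2 m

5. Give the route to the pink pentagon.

turn left 96°, forward 3.0 m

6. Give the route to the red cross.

turn right 11°, forward 3.4 m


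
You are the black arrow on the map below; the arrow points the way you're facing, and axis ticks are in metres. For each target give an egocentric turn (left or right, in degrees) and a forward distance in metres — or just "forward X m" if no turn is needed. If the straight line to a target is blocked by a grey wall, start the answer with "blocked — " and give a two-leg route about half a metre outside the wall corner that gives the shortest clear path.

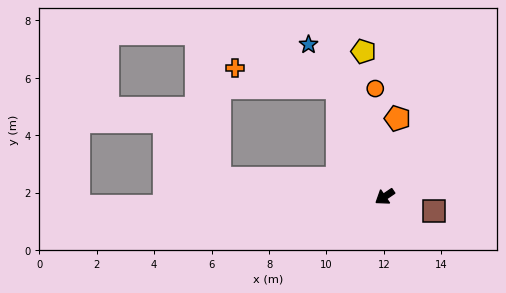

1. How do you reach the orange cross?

blocked — turn right 101°, forward 4.2 m, then turn left 57°, forward 3.7 m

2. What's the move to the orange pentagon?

turn right 133°, forward 2.8 m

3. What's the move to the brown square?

turn left 129°, forward 1.8 m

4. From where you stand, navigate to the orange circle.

turn right 119°, forward 3.8 m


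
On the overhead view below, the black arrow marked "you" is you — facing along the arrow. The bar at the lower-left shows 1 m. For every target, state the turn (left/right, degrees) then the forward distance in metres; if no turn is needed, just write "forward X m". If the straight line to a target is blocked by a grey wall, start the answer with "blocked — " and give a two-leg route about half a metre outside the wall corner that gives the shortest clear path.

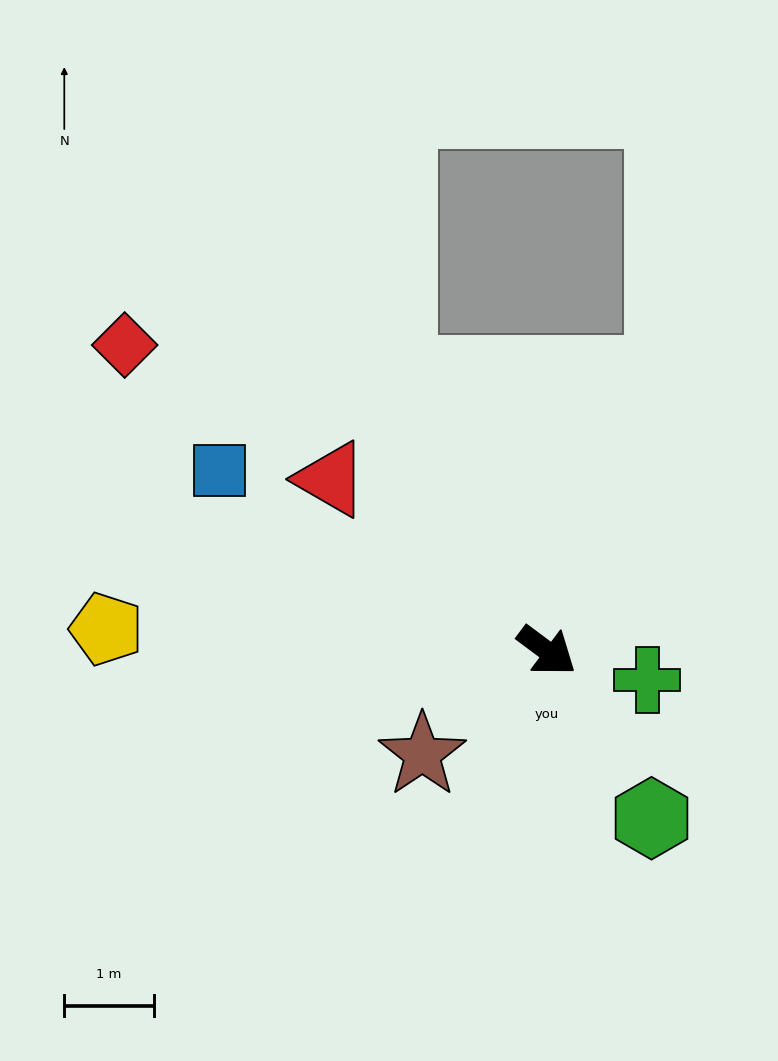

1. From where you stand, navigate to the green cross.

turn left 21°, forward 1.2 m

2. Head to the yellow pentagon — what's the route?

turn right 146°, forward 4.9 m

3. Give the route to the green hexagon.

turn right 21°, forward 2.2 m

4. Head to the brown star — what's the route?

turn right 104°, forward 1.8 m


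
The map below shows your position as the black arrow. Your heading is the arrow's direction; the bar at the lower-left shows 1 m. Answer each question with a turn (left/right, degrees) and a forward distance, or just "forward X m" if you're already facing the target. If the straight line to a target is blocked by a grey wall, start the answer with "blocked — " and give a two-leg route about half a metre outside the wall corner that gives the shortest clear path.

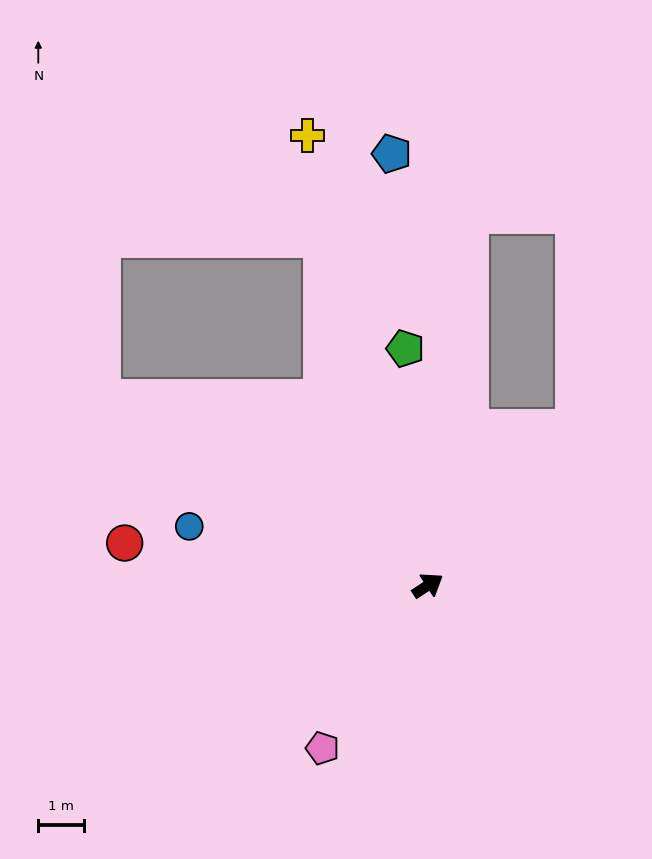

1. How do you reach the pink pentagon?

turn right 156°, forward 4.2 m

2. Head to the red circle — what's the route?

turn left 139°, forward 6.7 m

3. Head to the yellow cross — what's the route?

turn left 72°, forward 10.2 m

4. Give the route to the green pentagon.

turn left 62°, forward 5.2 m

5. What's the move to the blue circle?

turn left 133°, forward 5.4 m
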